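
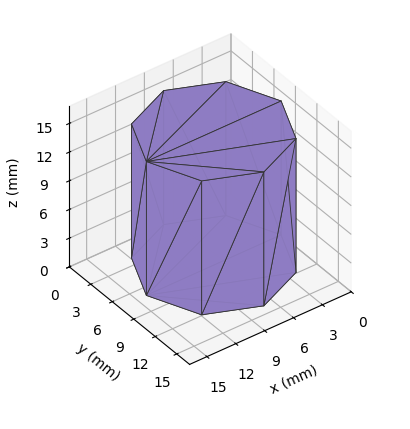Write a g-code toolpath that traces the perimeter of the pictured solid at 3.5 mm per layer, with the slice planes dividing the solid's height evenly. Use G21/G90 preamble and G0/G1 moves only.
Reading the render: the shape is a regular 8-sided prism (a cylinder approximated with 8 flat sides), circumscribed radius ≈ 7 mm, height ≈ 14 mm (dimensions read to the nearest mm from the axis ticks). For the g-code, the solid's height is divided into equal slices at the stated Δz and each level perimeter traced with G1 moves after a G0 lift.

; perimeter-only toolpath
G21 ; units = mm
G90 ; absolute positioning
G28 ; home
; layer 1
G0 Z3.5
G0 X14.0 Y7.0
G1 X11.9 Y11.9
G1 X7.0 Y14.0
G1 X2.1 Y11.9
G1 X0.0 Y7.0
G1 X2.1 Y2.1
G1 X7.0 Y0.0
G1 X11.9 Y2.1
G1 X14.0 Y7.0
; layer 2
G0 Z7.0
G0 X14.0 Y7.0
G1 X11.9 Y11.9
G1 X7.0 Y14.0
G1 X2.1 Y11.9
G1 X0.0 Y7.0
G1 X2.1 Y2.1
G1 X7.0 Y0.0
G1 X11.9 Y2.1
G1 X14.0 Y7.0
; layer 3
G0 Z10.5
G0 X14.0 Y7.0
G1 X11.9 Y11.9
G1 X7.0 Y14.0
G1 X2.1 Y11.9
G1 X0.0 Y7.0
G1 X2.1 Y2.1
G1 X7.0 Y0.0
G1 X11.9 Y2.1
G1 X14.0 Y7.0
; layer 4
G0 Z14.0
G0 X14.0 Y7.0
G1 X11.9 Y11.9
G1 X7.0 Y14.0
G1 X2.1 Y11.9
G1 X0.0 Y7.0
G1 X2.1 Y2.1
G1 X7.0 Y0.0
G1 X11.9 Y2.1
G1 X14.0 Y7.0
M2 ; end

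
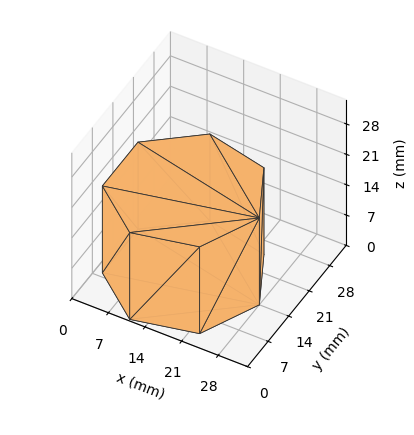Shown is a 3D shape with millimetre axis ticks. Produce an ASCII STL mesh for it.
Reading the render: the shape is a regular 7-sided prism (a cylinder approximated with 7 flat sides), circumscribed radius ≈ 14 mm, height ≈ 20 mm (dimensions read to the nearest mm from the axis ticks). For the STL, each face is triangulated and given an outward normal.

solid part
  facet normal 0.0000 0.0000 -1.0000
    outer loop
      vertex 10.88 27.65 0.00
      vertex 22.73 24.95 0.00
      vertex 28.00 14.00 0.00
    endloop
  endfacet
  facet normal 0.0000 0.0000 -1.0000
    outer loop
      vertex 1.39 20.07 0.00
      vertex 10.88 27.65 0.00
      vertex 28.00 14.00 0.00
    endloop
  endfacet
  facet normal 0.0000 0.0000 -1.0000
    outer loop
      vertex 1.39 7.93 0.00
      vertex 1.39 20.07 0.00
      vertex 28.00 14.00 0.00
    endloop
  endfacet
  facet normal 0.0000 0.0000 -1.0000
    outer loop
      vertex 10.88 0.35 0.00
      vertex 1.39 7.93 0.00
      vertex 28.00 14.00 0.00
    endloop
  endfacet
  facet normal 0.0000 0.0000 -1.0000
    outer loop
      vertex 22.73 3.05 0.00
      vertex 10.88 0.35 0.00
      vertex 28.00 14.00 0.00
    endloop
  endfacet
  facet normal 0.0000 0.0000 1.0000
    outer loop
      vertex 28.00 14.00 20.00
      vertex 22.73 24.95 20.00
      vertex 10.88 27.65 20.00
    endloop
  endfacet
  facet normal 0.0000 0.0000 1.0000
    outer loop
      vertex 28.00 14.00 20.00
      vertex 10.88 27.65 20.00
      vertex 1.39 20.07 20.00
    endloop
  endfacet
  facet normal 0.0000 0.0000 1.0000
    outer loop
      vertex 28.00 14.00 20.00
      vertex 1.39 20.07 20.00
      vertex 1.39 7.93 20.00
    endloop
  endfacet
  facet normal 0.0000 0.0000 1.0000
    outer loop
      vertex 28.00 14.00 20.00
      vertex 1.39 7.93 20.00
      vertex 10.88 0.35 20.00
    endloop
  endfacet
  facet normal 0.0000 0.0000 1.0000
    outer loop
      vertex 28.00 14.00 20.00
      vertex 10.88 0.35 20.00
      vertex 22.73 3.05 20.00
    endloop
  endfacet
  facet normal 0.9011 0.4337 0.0000
    outer loop
      vertex 28.00 14.00 0.00
      vertex 22.73 24.95 0.00
      vertex 22.73 24.95 20.00
    endloop
  endfacet
  facet normal 0.9011 0.4337 0.0000
    outer loop
      vertex 28.00 14.00 0.00
      vertex 22.73 24.95 20.00
      vertex 28.00 14.00 20.00
    endloop
  endfacet
  facet normal 0.2222 0.9750 0.0000
    outer loop
      vertex 22.73 24.95 0.00
      vertex 10.88 27.65 0.00
      vertex 10.88 27.65 20.00
    endloop
  endfacet
  facet normal 0.2222 0.9750 0.0000
    outer loop
      vertex 22.73 24.95 0.00
      vertex 10.88 27.65 20.00
      vertex 22.73 24.95 20.00
    endloop
  endfacet
  facet normal -0.6241 0.7814 0.0000
    outer loop
      vertex 10.88 27.65 0.00
      vertex 1.39 20.07 0.00
      vertex 1.39 20.07 20.00
    endloop
  endfacet
  facet normal -0.6241 0.7814 0.0000
    outer loop
      vertex 10.88 27.65 0.00
      vertex 1.39 20.07 20.00
      vertex 10.88 27.65 20.00
    endloop
  endfacet
  facet normal -1.0000 0.0000 0.0000
    outer loop
      vertex 1.39 20.07 0.00
      vertex 1.39 7.93 0.00
      vertex 1.39 7.93 20.00
    endloop
  endfacet
  facet normal -1.0000 0.0000 0.0000
    outer loop
      vertex 1.39 20.07 0.00
      vertex 1.39 7.93 20.00
      vertex 1.39 20.07 20.00
    endloop
  endfacet
  facet normal -0.6241 -0.7814 0.0000
    outer loop
      vertex 1.39 7.93 0.00
      vertex 10.88 0.35 0.00
      vertex 10.88 0.35 20.00
    endloop
  endfacet
  facet normal -0.6241 -0.7814 0.0000
    outer loop
      vertex 1.39 7.93 0.00
      vertex 10.88 0.35 20.00
      vertex 1.39 7.93 20.00
    endloop
  endfacet
  facet normal 0.2222 -0.9750 0.0000
    outer loop
      vertex 10.88 0.35 0.00
      vertex 22.73 3.05 0.00
      vertex 22.73 3.05 20.00
    endloop
  endfacet
  facet normal 0.2222 -0.9750 0.0000
    outer loop
      vertex 10.88 0.35 0.00
      vertex 22.73 3.05 20.00
      vertex 10.88 0.35 20.00
    endloop
  endfacet
  facet normal 0.9011 -0.4337 0.0000
    outer loop
      vertex 22.73 3.05 0.00
      vertex 28.00 14.00 0.00
      vertex 28.00 14.00 20.00
    endloop
  endfacet
  facet normal 0.9011 -0.4337 0.0000
    outer loop
      vertex 22.73 3.05 0.00
      vertex 28.00 14.00 20.00
      vertex 22.73 3.05 20.00
    endloop
  endfacet
endsolid part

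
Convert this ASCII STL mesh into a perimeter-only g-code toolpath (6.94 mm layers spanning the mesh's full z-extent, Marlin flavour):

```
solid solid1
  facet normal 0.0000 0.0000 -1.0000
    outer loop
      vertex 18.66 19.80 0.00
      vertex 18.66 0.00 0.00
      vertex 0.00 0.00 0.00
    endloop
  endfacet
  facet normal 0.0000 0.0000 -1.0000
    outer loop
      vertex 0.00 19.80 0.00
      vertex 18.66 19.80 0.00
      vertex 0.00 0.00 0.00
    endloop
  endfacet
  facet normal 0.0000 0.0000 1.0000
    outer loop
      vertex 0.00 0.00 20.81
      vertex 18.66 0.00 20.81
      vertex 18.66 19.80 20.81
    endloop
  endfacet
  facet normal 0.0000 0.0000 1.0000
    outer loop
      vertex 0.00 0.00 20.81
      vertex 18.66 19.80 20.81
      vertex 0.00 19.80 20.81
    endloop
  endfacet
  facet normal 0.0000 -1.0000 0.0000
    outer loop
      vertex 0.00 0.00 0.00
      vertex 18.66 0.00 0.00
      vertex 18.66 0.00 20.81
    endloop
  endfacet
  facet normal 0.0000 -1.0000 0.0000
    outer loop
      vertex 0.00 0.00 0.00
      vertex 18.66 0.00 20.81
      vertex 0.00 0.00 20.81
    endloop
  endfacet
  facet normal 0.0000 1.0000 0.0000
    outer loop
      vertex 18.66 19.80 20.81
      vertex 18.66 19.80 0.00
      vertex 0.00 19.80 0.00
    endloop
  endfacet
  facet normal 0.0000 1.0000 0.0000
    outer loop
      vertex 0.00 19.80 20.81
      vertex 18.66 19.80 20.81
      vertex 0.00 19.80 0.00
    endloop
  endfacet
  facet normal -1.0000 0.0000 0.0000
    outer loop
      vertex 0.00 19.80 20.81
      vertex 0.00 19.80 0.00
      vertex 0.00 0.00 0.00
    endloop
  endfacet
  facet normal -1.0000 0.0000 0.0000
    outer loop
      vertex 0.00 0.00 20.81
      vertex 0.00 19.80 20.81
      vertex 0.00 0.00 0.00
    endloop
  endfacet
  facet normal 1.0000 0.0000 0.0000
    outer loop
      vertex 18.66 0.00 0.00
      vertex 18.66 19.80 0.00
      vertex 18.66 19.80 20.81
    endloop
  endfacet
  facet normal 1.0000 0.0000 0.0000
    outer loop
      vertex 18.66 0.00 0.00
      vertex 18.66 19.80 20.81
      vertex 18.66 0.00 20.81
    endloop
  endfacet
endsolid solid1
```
; perimeter-only toolpath
G21 ; units = mm
G90 ; absolute positioning
G28 ; home
; layer 1
G0 Z6.94
G0 X0.00 Y0.00
G1 X18.66 Y0.00
G1 X18.66 Y19.80
G1 X0.00 Y19.80
G1 X0.00 Y0.00
; layer 2
G0 Z13.87
G0 X0.00 Y0.00
G1 X18.66 Y0.00
G1 X18.66 Y19.80
G1 X0.00 Y19.80
G1 X0.00 Y0.00
; layer 3
G0 Z20.81
G0 X0.00 Y0.00
G1 X18.66 Y0.00
G1 X18.66 Y19.80
G1 X0.00 Y19.80
G1 X0.00 Y0.00
M2 ; end

The solid is a rectangular box, roughly 18.7 × 19.8 mm footprint and 20.8 mm tall. Slicing at Δz = 6.94 mm — 3 equal slices spanning the solid's height, so layer i sits at z = i·h/3 — gives 3 non-empty perimeters. Each is a 4-segment closed polygon; G0 lifts to the layer z and rapids to the start vertex, then G1 traces the edges.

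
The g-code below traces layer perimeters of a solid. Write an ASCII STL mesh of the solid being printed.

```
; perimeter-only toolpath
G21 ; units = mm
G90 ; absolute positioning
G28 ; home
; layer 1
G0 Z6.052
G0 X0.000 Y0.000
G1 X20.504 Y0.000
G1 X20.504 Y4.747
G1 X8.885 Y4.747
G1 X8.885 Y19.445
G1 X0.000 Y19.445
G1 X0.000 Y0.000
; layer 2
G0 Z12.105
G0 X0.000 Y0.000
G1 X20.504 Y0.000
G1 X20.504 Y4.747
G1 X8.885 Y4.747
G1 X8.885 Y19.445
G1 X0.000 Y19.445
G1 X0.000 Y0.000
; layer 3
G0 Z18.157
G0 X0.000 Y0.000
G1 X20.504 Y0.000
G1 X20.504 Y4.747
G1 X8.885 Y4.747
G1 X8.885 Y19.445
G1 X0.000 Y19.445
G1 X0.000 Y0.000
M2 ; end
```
solid part
  facet normal 0.0000 0.0000 -1.0000
    outer loop
      vertex 20.504 4.747 0.000
      vertex 20.504 0.000 0.000
      vertex 0.000 0.000 0.000
    endloop
  endfacet
  facet normal 0.0000 0.0000 -1.0000
    outer loop
      vertex 8.885 4.747 0.000
      vertex 20.504 4.747 0.000
      vertex 0.000 0.000 0.000
    endloop
  endfacet
  facet normal 0.0000 0.0000 -1.0000
    outer loop
      vertex 8.885 19.445 0.000
      vertex 8.885 4.747 0.000
      vertex 0.000 0.000 0.000
    endloop
  endfacet
  facet normal 0.0000 0.0000 -1.0000
    outer loop
      vertex 0.000 19.445 0.000
      vertex 8.885 19.445 0.000
      vertex 0.000 0.000 0.000
    endloop
  endfacet
  facet normal 0.0000 0.0000 1.0000
    outer loop
      vertex 0.000 0.000 18.157
      vertex 20.504 0.000 18.157
      vertex 20.504 4.747 18.157
    endloop
  endfacet
  facet normal 0.0000 0.0000 1.0000
    outer loop
      vertex 0.000 0.000 18.157
      vertex 20.504 4.747 18.157
      vertex 8.885 4.747 18.157
    endloop
  endfacet
  facet normal 0.0000 0.0000 1.0000
    outer loop
      vertex 0.000 0.000 18.157
      vertex 8.885 4.747 18.157
      vertex 8.885 19.445 18.157
    endloop
  endfacet
  facet normal 0.0000 0.0000 1.0000
    outer loop
      vertex 0.000 0.000 18.157
      vertex 8.885 19.445 18.157
      vertex 0.000 19.445 18.157
    endloop
  endfacet
  facet normal 0.0000 -1.0000 0.0000
    outer loop
      vertex 0.000 0.000 0.000
      vertex 20.504 0.000 0.000
      vertex 20.504 0.000 18.157
    endloop
  endfacet
  facet normal 0.0000 -1.0000 0.0000
    outer loop
      vertex 0.000 0.000 0.000
      vertex 20.504 0.000 18.157
      vertex 0.000 0.000 18.157
    endloop
  endfacet
  facet normal 1.0000 0.0000 0.0000
    outer loop
      vertex 20.504 0.000 0.000
      vertex 20.504 4.747 0.000
      vertex 20.504 4.747 18.157
    endloop
  endfacet
  facet normal 1.0000 0.0000 0.0000
    outer loop
      vertex 20.504 0.000 0.000
      vertex 20.504 4.747 18.157
      vertex 20.504 0.000 18.157
    endloop
  endfacet
  facet normal 0.0000 1.0000 0.0000
    outer loop
      vertex 20.504 4.747 0.000
      vertex 8.885 4.747 0.000
      vertex 8.885 4.747 18.157
    endloop
  endfacet
  facet normal 0.0000 1.0000 0.0000
    outer loop
      vertex 20.504 4.747 0.000
      vertex 8.885 4.747 18.157
      vertex 20.504 4.747 18.157
    endloop
  endfacet
  facet normal 1.0000 0.0000 0.0000
    outer loop
      vertex 8.885 4.747 0.000
      vertex 8.885 19.445 0.000
      vertex 8.885 19.445 18.157
    endloop
  endfacet
  facet normal 1.0000 0.0000 0.0000
    outer loop
      vertex 8.885 4.747 0.000
      vertex 8.885 19.445 18.157
      vertex 8.885 4.747 18.157
    endloop
  endfacet
  facet normal 0.0000 1.0000 0.0000
    outer loop
      vertex 8.885 19.445 0.000
      vertex 0.000 19.445 0.000
      vertex 0.000 19.445 18.157
    endloop
  endfacet
  facet normal 0.0000 1.0000 0.0000
    outer loop
      vertex 8.885 19.445 0.000
      vertex 0.000 19.445 18.157
      vertex 8.885 19.445 18.157
    endloop
  endfacet
  facet normal -1.0000 0.0000 0.0000
    outer loop
      vertex 0.000 19.445 0.000
      vertex 0.000 0.000 0.000
      vertex 0.000 0.000 18.157
    endloop
  endfacet
  facet normal -1.0000 0.0000 0.0000
    outer loop
      vertex 0.000 19.445 0.000
      vertex 0.000 0.000 18.157
      vertex 0.000 19.445 18.157
    endloop
  endfacet
endsolid part

The G0 Z moves step by Δz≈6.052 mm. Every layer's G1 loop is the same polygon, so the solid is a straight extrusion of it from z=0 to z≈18.2. Closing with flat bottom and top caps and triangulating gives 20 facets — an L-shaped prism: outer 20.5 × 19.4 mm, arm thicknesses ≈ 4.75 mm (horizontal) and 8.88 mm (vertical), extruded 18.2 mm in z.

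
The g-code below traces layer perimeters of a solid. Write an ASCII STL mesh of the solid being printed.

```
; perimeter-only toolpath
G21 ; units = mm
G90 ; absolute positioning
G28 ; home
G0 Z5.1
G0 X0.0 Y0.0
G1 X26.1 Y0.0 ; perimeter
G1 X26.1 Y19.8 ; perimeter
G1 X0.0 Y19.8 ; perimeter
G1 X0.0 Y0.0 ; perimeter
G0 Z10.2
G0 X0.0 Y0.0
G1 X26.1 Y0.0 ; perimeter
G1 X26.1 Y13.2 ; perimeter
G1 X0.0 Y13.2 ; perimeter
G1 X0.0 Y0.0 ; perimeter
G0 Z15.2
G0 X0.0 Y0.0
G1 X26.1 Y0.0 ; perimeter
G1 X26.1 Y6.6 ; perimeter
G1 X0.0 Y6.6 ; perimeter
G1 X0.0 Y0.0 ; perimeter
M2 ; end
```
solid part
  facet normal 0.0000 0.0000 -1.0000
    outer loop
      vertex 26.1 26.4 0.0
      vertex 26.1 0.0 0.0
      vertex 0.0 0.0 0.0
    endloop
  endfacet
  facet normal 0.0000 0.0000 -1.0000
    outer loop
      vertex 0.0 26.4 0.0
      vertex 26.1 26.4 0.0
      vertex 0.0 0.0 0.0
    endloop
  endfacet
  facet normal 0.0000 -1.0000 0.0000
    outer loop
      vertex 0.0 0.0 0.0
      vertex 26.1 0.0 0.0
      vertex 26.1 0.0 20.3
    endloop
  endfacet
  facet normal 0.0000 -1.0000 0.0000
    outer loop
      vertex 0.0 0.0 0.0
      vertex 26.1 0.0 20.3
      vertex 0.0 0.0 20.3
    endloop
  endfacet
  facet normal 0.0000 0.6096 0.7927
    outer loop
      vertex 0.0 0.0 20.3
      vertex 26.1 0.0 20.3
      vertex 26.1 26.4 0.0
    endloop
  endfacet
  facet normal 0.0000 0.6096 0.7927
    outer loop
      vertex 0.0 0.0 20.3
      vertex 26.1 26.4 0.0
      vertex 0.0 26.4 0.0
    endloop
  endfacet
  facet normal -1.0000 0.0000 0.0000
    outer loop
      vertex 0.0 0.0 20.3
      vertex 0.0 26.4 0.0
      vertex 0.0 0.0 0.0
    endloop
  endfacet
  facet normal 1.0000 0.0000 0.0000
    outer loop
      vertex 26.1 0.0 0.0
      vertex 26.1 26.4 0.0
      vertex 26.1 0.0 20.3
    endloop
  endfacet
endsolid part

The G0 Z moves step by Δz≈5.1 mm. The G1 loops shrink linearly with z, so the solid tapers from its base footprint up to z≈20.3. Closing with a flat bottom cap and the tapered top and triangulating gives 8 facets — a wedge (ramp): 26.1 × 26.4 mm base, rising to 20.3 mm along the y=0 edge and sloping linearly to z=0 at y=26.4.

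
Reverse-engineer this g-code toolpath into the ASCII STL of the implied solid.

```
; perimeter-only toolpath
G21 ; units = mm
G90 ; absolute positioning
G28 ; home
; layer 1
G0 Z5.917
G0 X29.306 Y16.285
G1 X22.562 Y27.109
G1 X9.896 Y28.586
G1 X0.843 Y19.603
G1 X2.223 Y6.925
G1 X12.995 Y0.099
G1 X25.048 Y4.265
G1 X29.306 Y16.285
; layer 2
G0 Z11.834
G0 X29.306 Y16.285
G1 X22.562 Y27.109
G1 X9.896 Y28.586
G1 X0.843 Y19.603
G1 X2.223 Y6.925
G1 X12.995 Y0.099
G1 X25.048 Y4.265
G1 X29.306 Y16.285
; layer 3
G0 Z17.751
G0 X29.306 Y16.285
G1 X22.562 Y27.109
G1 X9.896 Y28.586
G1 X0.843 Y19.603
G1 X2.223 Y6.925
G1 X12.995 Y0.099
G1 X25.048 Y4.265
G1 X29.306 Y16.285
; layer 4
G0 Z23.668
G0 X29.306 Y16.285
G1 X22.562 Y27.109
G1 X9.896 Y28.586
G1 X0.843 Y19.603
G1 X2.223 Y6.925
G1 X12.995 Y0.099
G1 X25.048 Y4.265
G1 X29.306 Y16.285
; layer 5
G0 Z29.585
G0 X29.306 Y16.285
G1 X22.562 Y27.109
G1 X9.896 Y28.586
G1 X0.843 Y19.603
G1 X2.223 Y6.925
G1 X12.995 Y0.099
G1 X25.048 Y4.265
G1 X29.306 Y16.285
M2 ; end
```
solid part
  facet normal 0.0000 0.0000 -1.0000
    outer loop
      vertex 9.896 28.586 0.000
      vertex 22.562 27.109 0.000
      vertex 29.306 16.285 0.000
    endloop
  endfacet
  facet normal 0.0000 0.0000 -1.0000
    outer loop
      vertex 0.843 19.603 0.000
      vertex 9.896 28.586 0.000
      vertex 29.306 16.285 0.000
    endloop
  endfacet
  facet normal 0.0000 0.0000 -1.0000
    outer loop
      vertex 2.223 6.925 0.000
      vertex 0.843 19.603 0.000
      vertex 29.306 16.285 0.000
    endloop
  endfacet
  facet normal 0.0000 0.0000 -1.0000
    outer loop
      vertex 12.995 0.099 0.000
      vertex 2.223 6.925 0.000
      vertex 29.306 16.285 0.000
    endloop
  endfacet
  facet normal 0.0000 0.0000 -1.0000
    outer loop
      vertex 25.048 4.265 0.000
      vertex 12.995 0.099 0.000
      vertex 29.306 16.285 0.000
    endloop
  endfacet
  facet normal 0.0000 0.0000 1.0000
    outer loop
      vertex 29.306 16.285 29.585
      vertex 22.562 27.109 29.585
      vertex 9.896 28.586 29.585
    endloop
  endfacet
  facet normal 0.0000 0.0000 1.0000
    outer loop
      vertex 29.306 16.285 29.585
      vertex 9.896 28.586 29.585
      vertex 0.843 19.603 29.585
    endloop
  endfacet
  facet normal 0.0000 0.0000 1.0000
    outer loop
      vertex 29.306 16.285 29.585
      vertex 0.843 19.603 29.585
      vertex 2.223 6.925 29.585
    endloop
  endfacet
  facet normal 0.0000 0.0000 1.0000
    outer loop
      vertex 29.306 16.285 29.585
      vertex 2.223 6.925 29.585
      vertex 12.995 0.099 29.585
    endloop
  endfacet
  facet normal 0.0000 0.0000 1.0000
    outer loop
      vertex 29.306 16.285 29.585
      vertex 12.995 0.099 29.585
      vertex 25.048 4.265 29.585
    endloop
  endfacet
  facet normal 0.8487 0.5288 0.0000
    outer loop
      vertex 29.306 16.285 0.000
      vertex 22.562 27.109 0.000
      vertex 22.562 27.109 29.585
    endloop
  endfacet
  facet normal 0.8487 0.5288 0.0000
    outer loop
      vertex 29.306 16.285 0.000
      vertex 22.562 27.109 29.585
      vertex 29.306 16.285 29.585
    endloop
  endfacet
  facet normal 0.1158 0.9933 0.0000
    outer loop
      vertex 22.562 27.109 0.000
      vertex 9.896 28.586 0.000
      vertex 9.896 28.586 29.585
    endloop
  endfacet
  facet normal 0.1158 0.9933 0.0000
    outer loop
      vertex 22.562 27.109 0.000
      vertex 9.896 28.586 29.585
      vertex 22.562 27.109 29.585
    endloop
  endfacet
  facet normal -0.7044 0.7098 0.0000
    outer loop
      vertex 9.896 28.586 0.000
      vertex 0.843 19.603 0.000
      vertex 0.843 19.603 29.585
    endloop
  endfacet
  facet normal -0.7044 0.7098 0.0000
    outer loop
      vertex 9.896 28.586 0.000
      vertex 0.843 19.603 29.585
      vertex 9.896 28.586 29.585
    endloop
  endfacet
  facet normal -0.9941 -0.1082 0.0000
    outer loop
      vertex 0.843 19.603 0.000
      vertex 2.223 6.925 0.000
      vertex 2.223 6.925 29.585
    endloop
  endfacet
  facet normal -0.9941 -0.1082 0.0000
    outer loop
      vertex 0.843 19.603 0.000
      vertex 2.223 6.925 29.585
      vertex 0.843 19.603 29.585
    endloop
  endfacet
  facet normal -0.5353 -0.8447 0.0000
    outer loop
      vertex 2.223 6.925 0.000
      vertex 12.995 0.099 0.000
      vertex 12.995 0.099 29.585
    endloop
  endfacet
  facet normal -0.5353 -0.8447 0.0000
    outer loop
      vertex 2.223 6.925 0.000
      vertex 12.995 0.099 29.585
      vertex 2.223 6.925 29.585
    endloop
  endfacet
  facet normal 0.3267 -0.9451 0.0000
    outer loop
      vertex 12.995 0.099 0.000
      vertex 25.048 4.265 0.000
      vertex 25.048 4.265 29.585
    endloop
  endfacet
  facet normal 0.3267 -0.9451 0.0000
    outer loop
      vertex 12.995 0.099 0.000
      vertex 25.048 4.265 29.585
      vertex 12.995 0.099 29.585
    endloop
  endfacet
  facet normal 0.9426 -0.3339 0.0000
    outer loop
      vertex 25.048 4.265 0.000
      vertex 29.306 16.285 0.000
      vertex 29.306 16.285 29.585
    endloop
  endfacet
  facet normal 0.9426 -0.3339 0.0000
    outer loop
      vertex 25.048 4.265 0.000
      vertex 29.306 16.285 29.585
      vertex 25.048 4.265 29.585
    endloop
  endfacet
endsolid part

The G0 Z moves step by Δz≈5.917 mm. Every layer's G1 loop is the same polygon, so the solid is a straight extrusion of it from z=0 to z≈29.6. Closing with flat bottom and top caps and triangulating gives 24 facets — a regular 7-sided prism (a cylinder approximated with 7 flat sides), circumscribed radius ≈ 14.7 mm, height ≈ 29.6 mm.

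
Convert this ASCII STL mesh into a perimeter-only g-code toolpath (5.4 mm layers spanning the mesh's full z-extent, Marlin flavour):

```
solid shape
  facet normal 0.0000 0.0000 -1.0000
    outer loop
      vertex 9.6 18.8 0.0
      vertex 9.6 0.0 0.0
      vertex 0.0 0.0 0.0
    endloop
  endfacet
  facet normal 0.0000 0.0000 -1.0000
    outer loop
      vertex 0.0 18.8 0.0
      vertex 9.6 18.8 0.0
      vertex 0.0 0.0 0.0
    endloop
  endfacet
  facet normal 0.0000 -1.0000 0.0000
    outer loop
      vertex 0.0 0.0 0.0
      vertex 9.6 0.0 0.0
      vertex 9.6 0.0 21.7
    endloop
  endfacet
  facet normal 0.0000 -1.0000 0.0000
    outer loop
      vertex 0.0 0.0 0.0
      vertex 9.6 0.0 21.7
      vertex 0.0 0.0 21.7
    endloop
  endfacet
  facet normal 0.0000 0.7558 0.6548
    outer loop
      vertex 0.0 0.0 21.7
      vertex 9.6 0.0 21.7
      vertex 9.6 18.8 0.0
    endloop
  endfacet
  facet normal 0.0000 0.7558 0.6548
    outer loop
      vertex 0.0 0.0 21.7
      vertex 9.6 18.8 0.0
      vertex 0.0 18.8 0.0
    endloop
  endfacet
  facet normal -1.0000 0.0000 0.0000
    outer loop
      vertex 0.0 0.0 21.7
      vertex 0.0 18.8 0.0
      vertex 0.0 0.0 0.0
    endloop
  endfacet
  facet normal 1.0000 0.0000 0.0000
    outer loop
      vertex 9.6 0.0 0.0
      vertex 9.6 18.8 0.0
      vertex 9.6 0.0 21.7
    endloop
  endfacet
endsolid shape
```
; perimeter-only toolpath
G21 ; units = mm
G90 ; absolute positioning
G28 ; home
; layer 1
G0 Z5.4
G0 X0.0 Y0.0
G1 X9.6 Y0.0
G1 X9.6 Y14.1
G1 X0.0 Y14.1
G1 X0.0 Y0.0
; layer 2
G0 Z10.8
G0 X0.0 Y0.0
G1 X9.6 Y0.0
G1 X9.6 Y9.4
G1 X0.0 Y9.4
G1 X0.0 Y0.0
; layer 3
G0 Z16.3
G0 X0.0 Y0.0
G1 X9.6 Y0.0
G1 X9.6 Y4.7
G1 X0.0 Y4.7
G1 X0.0 Y0.0
M2 ; end

The solid is a wedge (ramp): 9.6 × 18.8 mm base, rising to 21.7 mm along the y=0 edge and sloping linearly to z=0 at y=18.8. Slicing at Δz = 5.4 mm — 4 equal slices spanning the solid's height, so layer i sits at z = i·h/4 — gives 3 non-empty perimeters. Each is a 4-segment closed polygon; G0 lifts to the layer z and rapids to the start vertex, then G1 traces the edges. The cross-section shrinks linearly with z (the slice at the apex is degenerate and omitted).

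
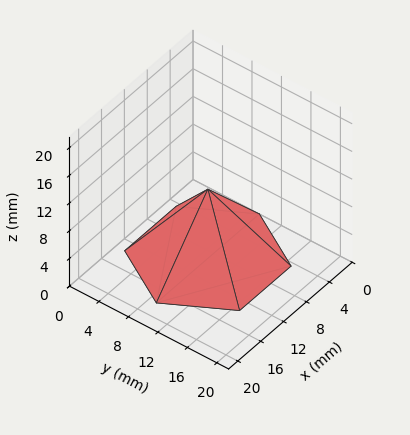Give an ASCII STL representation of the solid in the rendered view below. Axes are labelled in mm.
Reading the render: the shape is a regular 6-sided pyramid, base circumscribed radius ≈ 9 mm, apex at z ≈ 10 mm (dimensions read to the nearest mm from the axis ticks). For the STL, each face is triangulated and given an outward normal.

solid part
  facet normal 0.0000 0.0000 -1.0000
    outer loop
      vertex 4.500 16.794 0.000
      vertex 13.500 16.794 0.000
      vertex 18.000 9.000 0.000
    endloop
  endfacet
  facet normal 0.0000 0.0000 -1.0000
    outer loop
      vertex 0.000 9.000 0.000
      vertex 4.500 16.794 0.000
      vertex 18.000 9.000 0.000
    endloop
  endfacet
  facet normal 0.0000 0.0000 -1.0000
    outer loop
      vertex 4.500 1.206 0.000
      vertex 0.000 9.000 0.000
      vertex 18.000 9.000 0.000
    endloop
  endfacet
  facet normal 0.0000 0.0000 -1.0000
    outer loop
      vertex 13.500 1.206 0.000
      vertex 4.500 1.206 0.000
      vertex 18.000 9.000 0.000
    endloop
  endfacet
  facet normal 0.6831 0.3944 0.6147
    outer loop
      vertex 18.000 9.000 0.000
      vertex 13.500 16.794 0.000
      vertex 9.000 9.000 10.000
    endloop
  endfacet
  facet normal 0.0000 0.7887 0.6147
    outer loop
      vertex 13.500 16.794 0.000
      vertex 4.500 16.794 0.000
      vertex 9.000 9.000 10.000
    endloop
  endfacet
  facet normal -0.6831 0.3944 0.6147
    outer loop
      vertex 4.500 16.794 0.000
      vertex 0.000 9.000 0.000
      vertex 9.000 9.000 10.000
    endloop
  endfacet
  facet normal -0.6831 -0.3944 0.6147
    outer loop
      vertex 0.000 9.000 0.000
      vertex 4.500 1.206 0.000
      vertex 9.000 9.000 10.000
    endloop
  endfacet
  facet normal 0.0000 -0.7887 0.6147
    outer loop
      vertex 4.500 1.206 0.000
      vertex 13.500 1.206 0.000
      vertex 9.000 9.000 10.000
    endloop
  endfacet
  facet normal 0.6831 -0.3944 0.6147
    outer loop
      vertex 13.500 1.206 0.000
      vertex 18.000 9.000 0.000
      vertex 9.000 9.000 10.000
    endloop
  endfacet
endsolid part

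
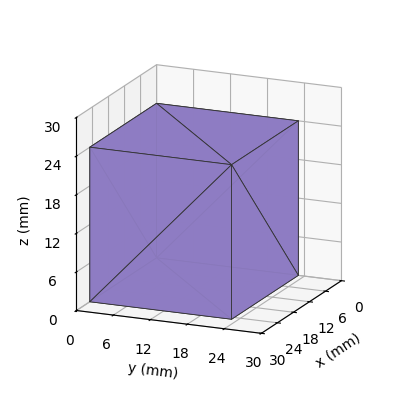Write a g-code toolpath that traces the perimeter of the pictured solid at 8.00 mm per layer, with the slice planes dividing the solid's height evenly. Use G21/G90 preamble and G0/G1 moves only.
Reading the render: the shape is a rectangular box, roughly 25 × 23 mm footprint and 24 mm tall (dimensions read to the nearest mm from the axis ticks). For the g-code, the solid's height is divided into equal slices at the stated Δz and each level perimeter traced with G1 moves after a G0 lift.

; perimeter-only toolpath
G21 ; units = mm
G90 ; absolute positioning
G28 ; home
; layer 1
G0 Z8.00
G0 X0.00 Y0.00
G1 X25.00 Y0.00
G1 X25.00 Y23.00
G1 X0.00 Y23.00
G1 X0.00 Y0.00
; layer 2
G0 Z16.00
G0 X0.00 Y0.00
G1 X25.00 Y0.00
G1 X25.00 Y23.00
G1 X0.00 Y23.00
G1 X0.00 Y0.00
; layer 3
G0 Z24.00
G0 X0.00 Y0.00
G1 X25.00 Y0.00
G1 X25.00 Y23.00
G1 X0.00 Y23.00
G1 X0.00 Y0.00
M2 ; end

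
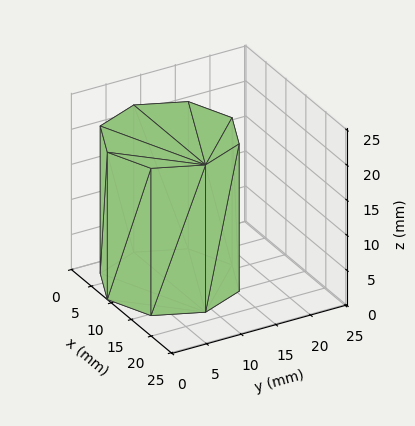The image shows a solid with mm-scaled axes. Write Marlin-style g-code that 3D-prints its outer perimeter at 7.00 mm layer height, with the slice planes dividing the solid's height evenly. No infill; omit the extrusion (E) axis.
Reading the render: the shape is a regular 8-sided prism (a cylinder approximated with 8 flat sides), circumscribed radius ≈ 9 mm, height ≈ 21 mm (dimensions read to the nearest mm from the axis ticks). For the g-code, the solid's height is divided into equal slices at the stated Δz and each level perimeter traced with G1 moves after a G0 lift.

; perimeter-only toolpath
G21 ; units = mm
G90 ; absolute positioning
G28 ; home
; layer 1
G0 Z7.00
G0 X18.00 Y9.00
G1 X15.36 Y15.36
G1 X9.00 Y18.00
G1 X2.64 Y15.36
G1 X0.00 Y9.00
G1 X2.64 Y2.64
G1 X9.00 Y0.00
G1 X15.36 Y2.64
G1 X18.00 Y9.00
; layer 2
G0 Z14.00
G0 X18.00 Y9.00
G1 X15.36 Y15.36
G1 X9.00 Y18.00
G1 X2.64 Y15.36
G1 X0.00 Y9.00
G1 X2.64 Y2.64
G1 X9.00 Y0.00
G1 X15.36 Y2.64
G1 X18.00 Y9.00
; layer 3
G0 Z21.00
G0 X18.00 Y9.00
G1 X15.36 Y15.36
G1 X9.00 Y18.00
G1 X2.64 Y15.36
G1 X0.00 Y9.00
G1 X2.64 Y2.64
G1 X9.00 Y0.00
G1 X15.36 Y2.64
G1 X18.00 Y9.00
M2 ; end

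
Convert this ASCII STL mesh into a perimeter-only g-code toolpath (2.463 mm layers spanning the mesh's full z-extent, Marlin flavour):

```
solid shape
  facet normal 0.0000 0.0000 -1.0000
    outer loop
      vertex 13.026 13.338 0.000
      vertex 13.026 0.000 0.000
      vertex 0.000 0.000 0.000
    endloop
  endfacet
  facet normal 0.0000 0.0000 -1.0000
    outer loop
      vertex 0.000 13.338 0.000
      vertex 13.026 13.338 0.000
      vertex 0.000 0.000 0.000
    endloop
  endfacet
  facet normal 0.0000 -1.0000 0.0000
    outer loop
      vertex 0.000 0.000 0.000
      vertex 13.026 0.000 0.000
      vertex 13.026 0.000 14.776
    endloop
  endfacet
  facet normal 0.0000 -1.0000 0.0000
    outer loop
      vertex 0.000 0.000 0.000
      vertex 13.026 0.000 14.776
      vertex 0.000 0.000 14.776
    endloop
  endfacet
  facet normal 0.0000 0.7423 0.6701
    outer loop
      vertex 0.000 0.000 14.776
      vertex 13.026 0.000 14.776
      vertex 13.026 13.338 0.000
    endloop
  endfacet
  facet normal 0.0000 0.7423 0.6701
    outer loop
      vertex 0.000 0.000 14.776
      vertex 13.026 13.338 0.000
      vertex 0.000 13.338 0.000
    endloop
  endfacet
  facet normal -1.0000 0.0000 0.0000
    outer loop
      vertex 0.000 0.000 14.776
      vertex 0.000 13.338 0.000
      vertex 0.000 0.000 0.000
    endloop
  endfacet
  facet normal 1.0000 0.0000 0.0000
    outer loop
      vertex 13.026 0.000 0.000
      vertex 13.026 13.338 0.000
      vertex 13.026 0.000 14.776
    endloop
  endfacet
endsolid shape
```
; perimeter-only toolpath
G21 ; units = mm
G90 ; absolute positioning
G28 ; home
; layer 1
G0 Z2.463
G0 X0.000 Y0.000
G1 X13.026 Y0.000
G1 X13.026 Y11.115
G1 X0.000 Y11.115
G1 X0.000 Y0.000
; layer 2
G0 Z4.925
G0 X0.000 Y0.000
G1 X13.026 Y0.000
G1 X13.026 Y8.892
G1 X0.000 Y8.892
G1 X0.000 Y0.000
; layer 3
G0 Z7.388
G0 X0.000 Y0.000
G1 X13.026 Y0.000
G1 X13.026 Y6.669
G1 X0.000 Y6.669
G1 X0.000 Y0.000
; layer 4
G0 Z9.851
G0 X0.000 Y0.000
G1 X13.026 Y0.000
G1 X13.026 Y4.446
G1 X0.000 Y4.446
G1 X0.000 Y0.000
; layer 5
G0 Z12.313
G0 X0.000 Y0.000
G1 X13.026 Y0.000
G1 X13.026 Y2.223
G1 X0.000 Y2.223
G1 X0.000 Y0.000
M2 ; end

The solid is a wedge (ramp): 13 × 13.3 mm base, rising to 14.8 mm along the y=0 edge and sloping linearly to z=0 at y=13.3. Slicing at Δz = 2.463 mm — 6 equal slices spanning the solid's height, so layer i sits at z = i·h/6 — gives 5 non-empty perimeters. Each is a 4-segment closed polygon; G0 lifts to the layer z and rapids to the start vertex, then G1 traces the edges. The cross-section shrinks linearly with z (the slice at the apex is degenerate and omitted).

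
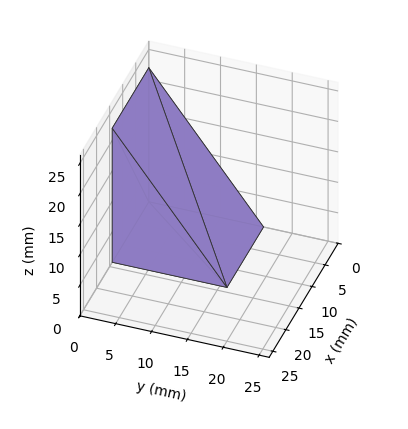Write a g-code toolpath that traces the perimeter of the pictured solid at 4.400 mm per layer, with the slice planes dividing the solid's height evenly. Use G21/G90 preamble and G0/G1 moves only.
Reading the render: the shape is a wedge (ramp): 14 × 16 mm base, rising to 22 mm along the y=0 edge and sloping linearly to z=0 at y=16 (dimensions read to the nearest mm from the axis ticks). For the g-code, the solid's height is divided into equal slices at the stated Δz and each level perimeter traced with G1 moves after a G0 lift.

; perimeter-only toolpath
G21 ; units = mm
G90 ; absolute positioning
G28 ; home
; layer 1
G0 Z4.400
G0 X0.000 Y0.000
G1 X14.000 Y0.000
G1 X14.000 Y12.800
G1 X0.000 Y12.800
G1 X0.000 Y0.000
; layer 2
G0 Z8.800
G0 X0.000 Y0.000
G1 X14.000 Y0.000
G1 X14.000 Y9.600
G1 X0.000 Y9.600
G1 X0.000 Y0.000
; layer 3
G0 Z13.200
G0 X0.000 Y0.000
G1 X14.000 Y0.000
G1 X14.000 Y6.400
G1 X0.000 Y6.400
G1 X0.000 Y0.000
; layer 4
G0 Z17.600
G0 X0.000 Y0.000
G1 X14.000 Y0.000
G1 X14.000 Y3.200
G1 X0.000 Y3.200
G1 X0.000 Y0.000
M2 ; end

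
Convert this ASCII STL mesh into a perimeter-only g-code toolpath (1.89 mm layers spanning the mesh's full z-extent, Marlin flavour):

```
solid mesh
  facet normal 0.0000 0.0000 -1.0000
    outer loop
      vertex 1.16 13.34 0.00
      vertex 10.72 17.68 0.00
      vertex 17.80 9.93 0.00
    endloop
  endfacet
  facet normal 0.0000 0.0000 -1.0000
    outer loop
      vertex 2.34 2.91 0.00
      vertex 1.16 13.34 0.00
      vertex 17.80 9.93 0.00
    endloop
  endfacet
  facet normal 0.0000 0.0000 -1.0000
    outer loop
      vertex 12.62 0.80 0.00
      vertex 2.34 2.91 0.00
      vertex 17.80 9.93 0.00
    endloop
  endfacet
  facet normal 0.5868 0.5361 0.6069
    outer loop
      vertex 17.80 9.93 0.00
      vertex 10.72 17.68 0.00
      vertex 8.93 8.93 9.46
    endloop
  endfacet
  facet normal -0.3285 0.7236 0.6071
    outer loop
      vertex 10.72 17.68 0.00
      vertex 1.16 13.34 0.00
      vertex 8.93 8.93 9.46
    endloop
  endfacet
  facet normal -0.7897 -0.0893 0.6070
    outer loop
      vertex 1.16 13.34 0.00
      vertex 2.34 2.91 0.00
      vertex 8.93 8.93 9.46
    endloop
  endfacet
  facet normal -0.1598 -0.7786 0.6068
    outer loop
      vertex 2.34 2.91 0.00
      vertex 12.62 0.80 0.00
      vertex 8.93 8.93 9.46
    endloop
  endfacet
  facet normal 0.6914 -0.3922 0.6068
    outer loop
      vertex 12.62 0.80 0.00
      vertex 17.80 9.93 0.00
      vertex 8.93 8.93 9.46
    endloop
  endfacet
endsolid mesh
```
; perimeter-only toolpath
G21 ; units = mm
G90 ; absolute positioning
G28 ; home
; layer 1
G0 Z1.89
G0 X16.03 Y9.73
G1 X10.36 Y15.93
G1 X2.71 Y12.46
G1 X3.66 Y4.11
G1 X11.88 Y2.43
G1 X16.03 Y9.73
; layer 2
G0 Z3.78
G0 X14.25 Y9.53
G1 X10.00 Y14.18
G1 X4.27 Y11.58
G1 X4.98 Y5.32
G1 X11.14 Y4.05
G1 X14.25 Y9.53
; layer 3
G0 Z5.68
G0 X12.48 Y9.33
G1 X9.65 Y12.43
G1 X5.82 Y10.69
G1 X6.29 Y6.52
G1 X10.41 Y5.68
G1 X12.48 Y9.33
; layer 4
G0 Z7.57
G0 X10.70 Y9.13
G1 X9.29 Y10.68
G1 X7.38 Y9.81
G1 X7.61 Y7.73
G1 X9.67 Y7.30
G1 X10.70 Y9.13
M2 ; end

The solid is a regular 5-sided pyramid, base circumscribed radius ≈ 8.93 mm, apex at z ≈ 9.46 mm. Slicing at Δz = 1.89 mm — 5 equal slices spanning the solid's height, so layer i sits at z = i·h/5 — gives 4 non-empty perimeters. Each is a 5-segment closed polygon; G0 lifts to the layer z and rapids to the start vertex, then G1 traces the edges. The cross-section shrinks linearly with z (the slice at the apex is degenerate and omitted).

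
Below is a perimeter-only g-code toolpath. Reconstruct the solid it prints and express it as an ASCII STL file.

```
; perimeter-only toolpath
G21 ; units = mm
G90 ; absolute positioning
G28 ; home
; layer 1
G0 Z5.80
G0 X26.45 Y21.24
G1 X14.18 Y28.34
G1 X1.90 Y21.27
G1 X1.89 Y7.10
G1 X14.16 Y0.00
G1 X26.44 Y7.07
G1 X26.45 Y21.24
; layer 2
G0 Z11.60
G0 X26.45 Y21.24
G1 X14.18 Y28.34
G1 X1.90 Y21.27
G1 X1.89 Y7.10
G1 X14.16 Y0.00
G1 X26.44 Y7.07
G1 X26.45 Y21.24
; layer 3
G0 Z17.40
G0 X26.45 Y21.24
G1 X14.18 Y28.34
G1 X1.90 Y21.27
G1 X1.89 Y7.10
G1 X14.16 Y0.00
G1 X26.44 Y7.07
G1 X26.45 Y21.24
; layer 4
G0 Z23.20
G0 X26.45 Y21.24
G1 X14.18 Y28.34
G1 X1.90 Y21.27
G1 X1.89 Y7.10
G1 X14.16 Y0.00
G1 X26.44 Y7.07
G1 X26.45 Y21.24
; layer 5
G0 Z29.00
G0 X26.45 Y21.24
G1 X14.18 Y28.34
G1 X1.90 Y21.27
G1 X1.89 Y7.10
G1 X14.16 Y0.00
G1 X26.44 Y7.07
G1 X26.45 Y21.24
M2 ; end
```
solid part
  facet normal 0.0000 0.0000 -1.0000
    outer loop
      vertex 1.90 21.27 0.00
      vertex 14.18 28.34 0.00
      vertex 26.45 21.24 0.00
    endloop
  endfacet
  facet normal 0.0000 0.0000 -1.0000
    outer loop
      vertex 1.89 7.10 0.00
      vertex 1.90 21.27 0.00
      vertex 26.45 21.24 0.00
    endloop
  endfacet
  facet normal 0.0000 0.0000 -1.0000
    outer loop
      vertex 14.16 0.00 0.00
      vertex 1.89 7.10 0.00
      vertex 26.45 21.24 0.00
    endloop
  endfacet
  facet normal 0.0000 0.0000 -1.0000
    outer loop
      vertex 26.44 7.07 0.00
      vertex 14.16 0.00 0.00
      vertex 26.45 21.24 0.00
    endloop
  endfacet
  facet normal 0.0000 0.0000 1.0000
    outer loop
      vertex 26.45 21.24 29.00
      vertex 14.18 28.34 29.00
      vertex 1.90 21.27 29.00
    endloop
  endfacet
  facet normal 0.0000 0.0000 1.0000
    outer loop
      vertex 26.45 21.24 29.00
      vertex 1.90 21.27 29.00
      vertex 1.89 7.10 29.00
    endloop
  endfacet
  facet normal 0.0000 0.0000 1.0000
    outer loop
      vertex 26.45 21.24 29.00
      vertex 1.89 7.10 29.00
      vertex 14.16 0.00 29.00
    endloop
  endfacet
  facet normal 0.0000 0.0000 1.0000
    outer loop
      vertex 26.45 21.24 29.00
      vertex 14.16 0.00 29.00
      vertex 26.44 7.07 29.00
    endloop
  endfacet
  facet normal 0.5008 0.8655 0.0000
    outer loop
      vertex 26.45 21.24 0.00
      vertex 14.18 28.34 0.00
      vertex 14.18 28.34 29.00
    endloop
  endfacet
  facet normal 0.5008 0.8655 0.0000
    outer loop
      vertex 26.45 21.24 0.00
      vertex 14.18 28.34 29.00
      vertex 26.45 21.24 29.00
    endloop
  endfacet
  facet normal -0.4989 0.8666 0.0000
    outer loop
      vertex 14.18 28.34 0.00
      vertex 1.90 21.27 0.00
      vertex 1.90 21.27 29.00
    endloop
  endfacet
  facet normal -0.4989 0.8666 0.0000
    outer loop
      vertex 14.18 28.34 0.00
      vertex 1.90 21.27 29.00
      vertex 14.18 28.34 29.00
    endloop
  endfacet
  facet normal -1.0000 0.0007 0.0000
    outer loop
      vertex 1.90 21.27 0.00
      vertex 1.89 7.10 0.00
      vertex 1.89 7.10 29.00
    endloop
  endfacet
  facet normal -1.0000 0.0007 0.0000
    outer loop
      vertex 1.90 21.27 0.00
      vertex 1.89 7.10 29.00
      vertex 1.90 21.27 29.00
    endloop
  endfacet
  facet normal -0.5008 -0.8655 0.0000
    outer loop
      vertex 1.89 7.10 0.00
      vertex 14.16 0.00 0.00
      vertex 14.16 0.00 29.00
    endloop
  endfacet
  facet normal -0.5008 -0.8655 0.0000
    outer loop
      vertex 1.89 7.10 0.00
      vertex 14.16 0.00 29.00
      vertex 1.89 7.10 29.00
    endloop
  endfacet
  facet normal 0.4989 -0.8666 0.0000
    outer loop
      vertex 14.16 0.00 0.00
      vertex 26.44 7.07 0.00
      vertex 26.44 7.07 29.00
    endloop
  endfacet
  facet normal 0.4989 -0.8666 0.0000
    outer loop
      vertex 14.16 0.00 0.00
      vertex 26.44 7.07 29.00
      vertex 14.16 0.00 29.00
    endloop
  endfacet
  facet normal 1.0000 -0.0007 0.0000
    outer loop
      vertex 26.44 7.07 0.00
      vertex 26.45 21.24 0.00
      vertex 26.45 21.24 29.00
    endloop
  endfacet
  facet normal 1.0000 -0.0007 0.0000
    outer loop
      vertex 26.44 7.07 0.00
      vertex 26.45 21.24 29.00
      vertex 26.44 7.07 29.00
    endloop
  endfacet
endsolid part

The G0 Z moves step by Δz≈5.80 mm. Every layer's G1 loop is the same polygon, so the solid is a straight extrusion of it from z=0 to z≈29. Closing with flat bottom and top caps and triangulating gives 20 facets — a regular 6-sided prism (a cylinder approximated with 6 flat sides), circumscribed radius ≈ 14.2 mm, height ≈ 29 mm.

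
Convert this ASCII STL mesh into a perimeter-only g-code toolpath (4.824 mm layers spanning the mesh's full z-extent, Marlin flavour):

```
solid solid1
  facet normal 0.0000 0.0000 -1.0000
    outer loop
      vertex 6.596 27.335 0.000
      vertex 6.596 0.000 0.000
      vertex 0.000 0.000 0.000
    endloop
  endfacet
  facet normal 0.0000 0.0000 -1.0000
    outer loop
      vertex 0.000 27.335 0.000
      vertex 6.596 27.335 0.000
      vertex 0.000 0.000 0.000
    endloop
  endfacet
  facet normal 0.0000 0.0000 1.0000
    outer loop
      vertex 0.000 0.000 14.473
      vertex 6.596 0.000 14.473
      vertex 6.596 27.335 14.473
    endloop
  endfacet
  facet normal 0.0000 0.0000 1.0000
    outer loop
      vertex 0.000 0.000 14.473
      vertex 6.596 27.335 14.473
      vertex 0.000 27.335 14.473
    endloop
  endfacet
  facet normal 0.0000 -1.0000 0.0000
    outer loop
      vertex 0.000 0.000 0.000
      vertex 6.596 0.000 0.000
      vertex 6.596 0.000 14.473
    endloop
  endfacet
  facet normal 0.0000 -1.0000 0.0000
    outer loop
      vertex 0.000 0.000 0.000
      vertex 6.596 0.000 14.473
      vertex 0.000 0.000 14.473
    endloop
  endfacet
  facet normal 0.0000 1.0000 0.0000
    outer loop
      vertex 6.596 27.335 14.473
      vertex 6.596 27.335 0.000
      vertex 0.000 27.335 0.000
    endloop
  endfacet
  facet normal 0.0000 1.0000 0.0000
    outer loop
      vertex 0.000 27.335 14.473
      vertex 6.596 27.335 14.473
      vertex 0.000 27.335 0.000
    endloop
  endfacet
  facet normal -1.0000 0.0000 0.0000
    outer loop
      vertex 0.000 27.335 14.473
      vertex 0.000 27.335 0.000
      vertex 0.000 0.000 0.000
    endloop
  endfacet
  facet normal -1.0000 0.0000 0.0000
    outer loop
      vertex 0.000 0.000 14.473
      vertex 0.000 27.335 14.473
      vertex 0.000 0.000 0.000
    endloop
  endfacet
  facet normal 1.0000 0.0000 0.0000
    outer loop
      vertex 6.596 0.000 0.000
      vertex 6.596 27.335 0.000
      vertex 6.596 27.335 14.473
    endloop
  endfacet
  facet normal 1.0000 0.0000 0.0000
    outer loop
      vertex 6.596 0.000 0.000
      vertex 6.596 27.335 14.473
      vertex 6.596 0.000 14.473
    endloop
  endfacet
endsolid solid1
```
; perimeter-only toolpath
G21 ; units = mm
G90 ; absolute positioning
G28 ; home
; layer 1
G0 Z4.824
G0 X0.000 Y0.000
G1 X6.596 Y0.000
G1 X6.596 Y27.335
G1 X0.000 Y27.335
G1 X0.000 Y0.000
; layer 2
G0 Z9.649
G0 X0.000 Y0.000
G1 X6.596 Y0.000
G1 X6.596 Y27.335
G1 X0.000 Y27.335
G1 X0.000 Y0.000
; layer 3
G0 Z14.473
G0 X0.000 Y0.000
G1 X6.596 Y0.000
G1 X6.596 Y27.335
G1 X0.000 Y27.335
G1 X0.000 Y0.000
M2 ; end

The solid is a rectangular box, roughly 6.6 × 27.3 mm footprint and 14.5 mm tall. Slicing at Δz = 4.824 mm — 3 equal slices spanning the solid's height, so layer i sits at z = i·h/3 — gives 3 non-empty perimeters. Each is a 4-segment closed polygon; G0 lifts to the layer z and rapids to the start vertex, then G1 traces the edges.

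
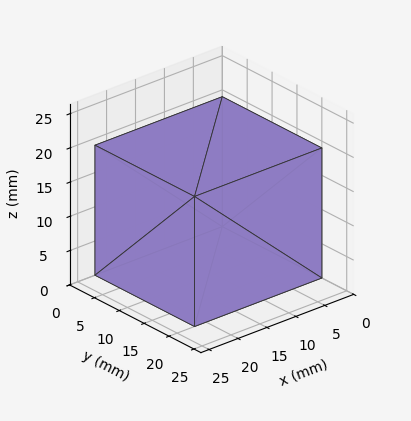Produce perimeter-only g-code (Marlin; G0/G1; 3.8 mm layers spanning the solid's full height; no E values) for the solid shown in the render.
Reading the render: the shape is a rectangular box, roughly 22 × 20 mm footprint and 19 mm tall (dimensions read to the nearest mm from the axis ticks). For the g-code, the solid's height is divided into equal slices at the stated Δz and each level perimeter traced with G1 moves after a G0 lift.

; perimeter-only toolpath
G21 ; units = mm
G90 ; absolute positioning
G28 ; home
; layer 1
G0 Z3.8
G0 X0.0 Y0.0
G1 X22.0 Y0.0
G1 X22.0 Y20.0
G1 X0.0 Y20.0
G1 X0.0 Y0.0
; layer 2
G0 Z7.6
G0 X0.0 Y0.0
G1 X22.0 Y0.0
G1 X22.0 Y20.0
G1 X0.0 Y20.0
G1 X0.0 Y0.0
; layer 3
G0 Z11.4
G0 X0.0 Y0.0
G1 X22.0 Y0.0
G1 X22.0 Y20.0
G1 X0.0 Y20.0
G1 X0.0 Y0.0
; layer 4
G0 Z15.2
G0 X0.0 Y0.0
G1 X22.0 Y0.0
G1 X22.0 Y20.0
G1 X0.0 Y20.0
G1 X0.0 Y0.0
; layer 5
G0 Z19.0
G0 X0.0 Y0.0
G1 X22.0 Y0.0
G1 X22.0 Y20.0
G1 X0.0 Y20.0
G1 X0.0 Y0.0
M2 ; end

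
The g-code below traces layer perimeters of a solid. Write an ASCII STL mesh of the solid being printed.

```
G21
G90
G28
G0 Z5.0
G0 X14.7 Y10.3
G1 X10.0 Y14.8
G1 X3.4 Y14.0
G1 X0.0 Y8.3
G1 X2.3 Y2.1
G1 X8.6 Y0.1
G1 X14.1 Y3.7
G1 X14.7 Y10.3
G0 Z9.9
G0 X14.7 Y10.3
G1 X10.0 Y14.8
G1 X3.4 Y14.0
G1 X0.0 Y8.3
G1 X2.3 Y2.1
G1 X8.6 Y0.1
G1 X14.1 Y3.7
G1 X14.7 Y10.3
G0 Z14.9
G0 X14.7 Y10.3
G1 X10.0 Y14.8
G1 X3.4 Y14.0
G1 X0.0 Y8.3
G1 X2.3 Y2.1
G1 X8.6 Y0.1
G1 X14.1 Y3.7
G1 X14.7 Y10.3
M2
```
solid part
  facet normal 0.0000 0.0000 -1.0000
    outer loop
      vertex 3.4 14.0 0.0
      vertex 10.0 14.8 0.0
      vertex 14.7 10.3 0.0
    endloop
  endfacet
  facet normal 0.0000 0.0000 -1.0000
    outer loop
      vertex 0.0 8.3 0.0
      vertex 3.4 14.0 0.0
      vertex 14.7 10.3 0.0
    endloop
  endfacet
  facet normal 0.0000 0.0000 -1.0000
    outer loop
      vertex 2.3 2.1 0.0
      vertex 0.0 8.3 0.0
      vertex 14.7 10.3 0.0
    endloop
  endfacet
  facet normal 0.0000 0.0000 -1.0000
    outer loop
      vertex 8.6 0.1 0.0
      vertex 2.3 2.1 0.0
      vertex 14.7 10.3 0.0
    endloop
  endfacet
  facet normal 0.0000 0.0000 -1.0000
    outer loop
      vertex 14.1 3.7 0.0
      vertex 8.6 0.1 0.0
      vertex 14.7 10.3 0.0
    endloop
  endfacet
  facet normal 0.0000 0.0000 1.0000
    outer loop
      vertex 14.7 10.3 14.9
      vertex 10.0 14.8 14.9
      vertex 3.4 14.0 14.9
    endloop
  endfacet
  facet normal 0.0000 0.0000 1.0000
    outer loop
      vertex 14.7 10.3 14.9
      vertex 3.4 14.0 14.9
      vertex 0.0 8.3 14.9
    endloop
  endfacet
  facet normal 0.0000 0.0000 1.0000
    outer loop
      vertex 14.7 10.3 14.9
      vertex 0.0 8.3 14.9
      vertex 2.3 2.1 14.9
    endloop
  endfacet
  facet normal 0.0000 0.0000 1.0000
    outer loop
      vertex 14.7 10.3 14.9
      vertex 2.3 2.1 14.9
      vertex 8.6 0.1 14.9
    endloop
  endfacet
  facet normal 0.0000 0.0000 1.0000
    outer loop
      vertex 14.7 10.3 14.9
      vertex 8.6 0.1 14.9
      vertex 14.1 3.7 14.9
    endloop
  endfacet
  facet normal 0.6916 0.7223 0.0000
    outer loop
      vertex 14.7 10.3 0.0
      vertex 10.0 14.8 0.0
      vertex 10.0 14.8 14.9
    endloop
  endfacet
  facet normal 0.6916 0.7223 0.0000
    outer loop
      vertex 14.7 10.3 0.0
      vertex 10.0 14.8 14.9
      vertex 14.7 10.3 14.9
    endloop
  endfacet
  facet normal -0.1203 0.9927 0.0000
    outer loop
      vertex 10.0 14.8 0.0
      vertex 3.4 14.0 0.0
      vertex 3.4 14.0 14.9
    endloop
  endfacet
  facet normal -0.1203 0.9927 0.0000
    outer loop
      vertex 10.0 14.8 0.0
      vertex 3.4 14.0 14.9
      vertex 10.0 14.8 14.9
    endloop
  endfacet
  facet normal -0.8588 0.5123 0.0000
    outer loop
      vertex 3.4 14.0 0.0
      vertex 0.0 8.3 0.0
      vertex 0.0 8.3 14.9
    endloop
  endfacet
  facet normal -0.8588 0.5123 0.0000
    outer loop
      vertex 3.4 14.0 0.0
      vertex 0.0 8.3 14.9
      vertex 3.4 14.0 14.9
    endloop
  endfacet
  facet normal -0.9376 -0.3478 0.0000
    outer loop
      vertex 0.0 8.3 0.0
      vertex 2.3 2.1 0.0
      vertex 2.3 2.1 14.9
    endloop
  endfacet
  facet normal -0.9376 -0.3478 0.0000
    outer loop
      vertex 0.0 8.3 0.0
      vertex 2.3 2.1 14.9
      vertex 0.0 8.3 14.9
    endloop
  endfacet
  facet normal -0.3026 -0.9531 0.0000
    outer loop
      vertex 2.3 2.1 0.0
      vertex 8.6 0.1 0.0
      vertex 8.6 0.1 14.9
    endloop
  endfacet
  facet normal -0.3026 -0.9531 0.0000
    outer loop
      vertex 2.3 2.1 0.0
      vertex 8.6 0.1 14.9
      vertex 2.3 2.1 14.9
    endloop
  endfacet
  facet normal 0.5477 -0.8367 0.0000
    outer loop
      vertex 8.6 0.1 0.0
      vertex 14.1 3.7 0.0
      vertex 14.1 3.7 14.9
    endloop
  endfacet
  facet normal 0.5477 -0.8367 0.0000
    outer loop
      vertex 8.6 0.1 0.0
      vertex 14.1 3.7 14.9
      vertex 8.6 0.1 14.9
    endloop
  endfacet
  facet normal 0.9959 -0.0905 0.0000
    outer loop
      vertex 14.1 3.7 0.0
      vertex 14.7 10.3 0.0
      vertex 14.7 10.3 14.9
    endloop
  endfacet
  facet normal 0.9959 -0.0905 0.0000
    outer loop
      vertex 14.1 3.7 0.0
      vertex 14.7 10.3 14.9
      vertex 14.1 3.7 14.9
    endloop
  endfacet
endsolid part

The G0 Z moves step by Δz≈5.0 mm. Every layer's G1 loop is the same polygon, so the solid is a straight extrusion of it from z=0 to z≈14.9. Closing with flat bottom and top caps and triangulating gives 24 facets — a regular 7-sided prism (a cylinder approximated with 7 flat sides), circumscribed radius ≈ 7.6 mm, height ≈ 14.9 mm.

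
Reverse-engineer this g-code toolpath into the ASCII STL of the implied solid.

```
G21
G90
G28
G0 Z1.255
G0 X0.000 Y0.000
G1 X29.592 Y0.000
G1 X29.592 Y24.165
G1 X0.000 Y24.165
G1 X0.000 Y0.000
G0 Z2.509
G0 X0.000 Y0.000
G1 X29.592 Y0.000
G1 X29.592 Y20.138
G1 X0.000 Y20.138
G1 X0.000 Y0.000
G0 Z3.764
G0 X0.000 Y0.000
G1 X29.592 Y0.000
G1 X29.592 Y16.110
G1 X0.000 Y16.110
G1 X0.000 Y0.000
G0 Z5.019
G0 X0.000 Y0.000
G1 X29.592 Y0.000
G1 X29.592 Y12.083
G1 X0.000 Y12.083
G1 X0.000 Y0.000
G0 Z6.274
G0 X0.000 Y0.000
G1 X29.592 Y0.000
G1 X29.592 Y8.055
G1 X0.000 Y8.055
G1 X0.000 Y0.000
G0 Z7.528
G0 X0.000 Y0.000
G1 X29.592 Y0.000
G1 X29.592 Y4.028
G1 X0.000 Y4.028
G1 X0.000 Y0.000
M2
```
solid part
  facet normal 0.0000 0.0000 -1.0000
    outer loop
      vertex 29.592 28.193 0.000
      vertex 29.592 0.000 0.000
      vertex 0.000 0.000 0.000
    endloop
  endfacet
  facet normal 0.0000 0.0000 -1.0000
    outer loop
      vertex 0.000 28.193 0.000
      vertex 29.592 28.193 0.000
      vertex 0.000 0.000 0.000
    endloop
  endfacet
  facet normal 0.0000 -1.0000 0.0000
    outer loop
      vertex 0.000 0.000 0.000
      vertex 29.592 0.000 0.000
      vertex 29.592 0.000 8.783
    endloop
  endfacet
  facet normal 0.0000 -1.0000 0.0000
    outer loop
      vertex 0.000 0.000 0.000
      vertex 29.592 0.000 8.783
      vertex 0.000 0.000 8.783
    endloop
  endfacet
  facet normal 0.0000 0.2974 0.9547
    outer loop
      vertex 0.000 0.000 8.783
      vertex 29.592 0.000 8.783
      vertex 29.592 28.193 0.000
    endloop
  endfacet
  facet normal 0.0000 0.2974 0.9547
    outer loop
      vertex 0.000 0.000 8.783
      vertex 29.592 28.193 0.000
      vertex 0.000 28.193 0.000
    endloop
  endfacet
  facet normal -1.0000 0.0000 0.0000
    outer loop
      vertex 0.000 0.000 8.783
      vertex 0.000 28.193 0.000
      vertex 0.000 0.000 0.000
    endloop
  endfacet
  facet normal 1.0000 0.0000 0.0000
    outer loop
      vertex 29.592 0.000 0.000
      vertex 29.592 28.193 0.000
      vertex 29.592 0.000 8.783
    endloop
  endfacet
endsolid part

The G0 Z moves step by Δz≈1.255 mm. The G1 loops shrink linearly with z, so the solid tapers from its base footprint up to z≈8.78. Closing with a flat bottom cap and the tapered top and triangulating gives 8 facets — a wedge (ramp): 29.6 × 28.2 mm base, rising to 8.78 mm along the y=0 edge and sloping linearly to z=0 at y=28.2.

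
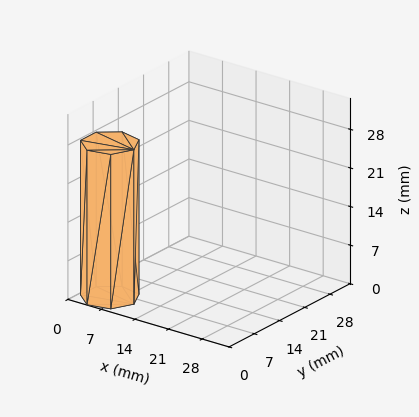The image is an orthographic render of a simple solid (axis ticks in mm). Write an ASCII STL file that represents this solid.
Reading the render: the shape is a regular 7-sided prism (a cylinder approximated with 7 flat sides), circumscribed radius ≈ 5 mm, height ≈ 28 mm (dimensions read to the nearest mm from the axis ticks). For the STL, each face is triangulated and given an outward normal.

solid part
  facet normal 0.0000 0.0000 -1.0000
    outer loop
      vertex 3.89 9.87 0.00
      vertex 8.12 8.91 0.00
      vertex 10.00 5.00 0.00
    endloop
  endfacet
  facet normal 0.0000 0.0000 -1.0000
    outer loop
      vertex 0.50 7.17 0.00
      vertex 3.89 9.87 0.00
      vertex 10.00 5.00 0.00
    endloop
  endfacet
  facet normal 0.0000 0.0000 -1.0000
    outer loop
      vertex 0.50 2.83 0.00
      vertex 0.50 7.17 0.00
      vertex 10.00 5.00 0.00
    endloop
  endfacet
  facet normal 0.0000 0.0000 -1.0000
    outer loop
      vertex 3.89 0.13 0.00
      vertex 0.50 2.83 0.00
      vertex 10.00 5.00 0.00
    endloop
  endfacet
  facet normal 0.0000 0.0000 -1.0000
    outer loop
      vertex 8.12 1.09 0.00
      vertex 3.89 0.13 0.00
      vertex 10.00 5.00 0.00
    endloop
  endfacet
  facet normal 0.0000 0.0000 1.0000
    outer loop
      vertex 10.00 5.00 28.00
      vertex 8.12 8.91 28.00
      vertex 3.89 9.87 28.00
    endloop
  endfacet
  facet normal 0.0000 0.0000 1.0000
    outer loop
      vertex 10.00 5.00 28.00
      vertex 3.89 9.87 28.00
      vertex 0.50 7.17 28.00
    endloop
  endfacet
  facet normal 0.0000 0.0000 1.0000
    outer loop
      vertex 10.00 5.00 28.00
      vertex 0.50 7.17 28.00
      vertex 0.50 2.83 28.00
    endloop
  endfacet
  facet normal 0.0000 0.0000 1.0000
    outer loop
      vertex 10.00 5.00 28.00
      vertex 0.50 2.83 28.00
      vertex 3.89 0.13 28.00
    endloop
  endfacet
  facet normal 0.0000 0.0000 1.0000
    outer loop
      vertex 10.00 5.00 28.00
      vertex 3.89 0.13 28.00
      vertex 8.12 1.09 28.00
    endloop
  endfacet
  facet normal 0.9012 0.4333 0.0000
    outer loop
      vertex 10.00 5.00 0.00
      vertex 8.12 8.91 0.00
      vertex 8.12 8.91 28.00
    endloop
  endfacet
  facet normal 0.9012 0.4333 0.0000
    outer loop
      vertex 10.00 5.00 0.00
      vertex 8.12 8.91 28.00
      vertex 10.00 5.00 28.00
    endloop
  endfacet
  facet normal 0.2213 0.9752 0.0000
    outer loop
      vertex 8.12 8.91 0.00
      vertex 3.89 9.87 0.00
      vertex 3.89 9.87 28.00
    endloop
  endfacet
  facet normal 0.2213 0.9752 0.0000
    outer loop
      vertex 8.12 8.91 0.00
      vertex 3.89 9.87 28.00
      vertex 8.12 8.91 28.00
    endloop
  endfacet
  facet normal -0.6230 0.7822 0.0000
    outer loop
      vertex 3.89 9.87 0.00
      vertex 0.50 7.17 0.00
      vertex 0.50 7.17 28.00
    endloop
  endfacet
  facet normal -0.6230 0.7822 0.0000
    outer loop
      vertex 3.89 9.87 0.00
      vertex 0.50 7.17 28.00
      vertex 3.89 9.87 28.00
    endloop
  endfacet
  facet normal -1.0000 0.0000 0.0000
    outer loop
      vertex 0.50 7.17 0.00
      vertex 0.50 2.83 0.00
      vertex 0.50 2.83 28.00
    endloop
  endfacet
  facet normal -1.0000 0.0000 0.0000
    outer loop
      vertex 0.50 7.17 0.00
      vertex 0.50 2.83 28.00
      vertex 0.50 7.17 28.00
    endloop
  endfacet
  facet normal -0.6230 -0.7822 0.0000
    outer loop
      vertex 0.50 2.83 0.00
      vertex 3.89 0.13 0.00
      vertex 3.89 0.13 28.00
    endloop
  endfacet
  facet normal -0.6230 -0.7822 0.0000
    outer loop
      vertex 0.50 2.83 0.00
      vertex 3.89 0.13 28.00
      vertex 0.50 2.83 28.00
    endloop
  endfacet
  facet normal 0.2213 -0.9752 0.0000
    outer loop
      vertex 3.89 0.13 0.00
      vertex 8.12 1.09 0.00
      vertex 8.12 1.09 28.00
    endloop
  endfacet
  facet normal 0.2213 -0.9752 0.0000
    outer loop
      vertex 3.89 0.13 0.00
      vertex 8.12 1.09 28.00
      vertex 3.89 0.13 28.00
    endloop
  endfacet
  facet normal 0.9012 -0.4333 0.0000
    outer loop
      vertex 8.12 1.09 0.00
      vertex 10.00 5.00 0.00
      vertex 10.00 5.00 28.00
    endloop
  endfacet
  facet normal 0.9012 -0.4333 0.0000
    outer loop
      vertex 8.12 1.09 0.00
      vertex 10.00 5.00 28.00
      vertex 8.12 1.09 28.00
    endloop
  endfacet
endsolid part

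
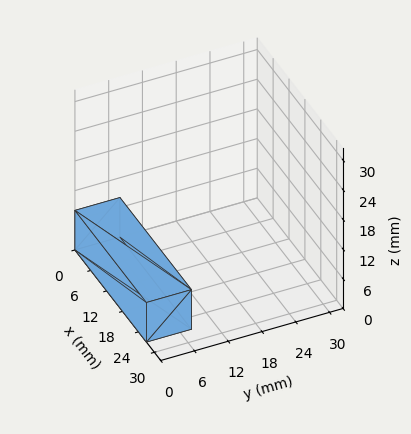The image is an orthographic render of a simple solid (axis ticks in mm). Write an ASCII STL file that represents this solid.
Reading the render: the shape is a rectangular box, roughly 27 × 8 mm footprint and 8 mm tall (dimensions read to the nearest mm from the axis ticks). For the STL, each face is triangulated and given an outward normal.

solid part
  facet normal 0.0000 0.0000 -1.0000
    outer loop
      vertex 27.000 8.000 0.000
      vertex 27.000 0.000 0.000
      vertex 0.000 0.000 0.000
    endloop
  endfacet
  facet normal 0.0000 0.0000 -1.0000
    outer loop
      vertex 0.000 8.000 0.000
      vertex 27.000 8.000 0.000
      vertex 0.000 0.000 0.000
    endloop
  endfacet
  facet normal 0.0000 0.0000 1.0000
    outer loop
      vertex 0.000 0.000 8.000
      vertex 27.000 0.000 8.000
      vertex 27.000 8.000 8.000
    endloop
  endfacet
  facet normal 0.0000 0.0000 1.0000
    outer loop
      vertex 0.000 0.000 8.000
      vertex 27.000 8.000 8.000
      vertex 0.000 8.000 8.000
    endloop
  endfacet
  facet normal 0.0000 -1.0000 0.0000
    outer loop
      vertex 0.000 0.000 0.000
      vertex 27.000 0.000 0.000
      vertex 27.000 0.000 8.000
    endloop
  endfacet
  facet normal 0.0000 -1.0000 0.0000
    outer loop
      vertex 0.000 0.000 0.000
      vertex 27.000 0.000 8.000
      vertex 0.000 0.000 8.000
    endloop
  endfacet
  facet normal 0.0000 1.0000 0.0000
    outer loop
      vertex 27.000 8.000 8.000
      vertex 27.000 8.000 0.000
      vertex 0.000 8.000 0.000
    endloop
  endfacet
  facet normal 0.0000 1.0000 0.0000
    outer loop
      vertex 0.000 8.000 8.000
      vertex 27.000 8.000 8.000
      vertex 0.000 8.000 0.000
    endloop
  endfacet
  facet normal -1.0000 0.0000 0.0000
    outer loop
      vertex 0.000 8.000 8.000
      vertex 0.000 8.000 0.000
      vertex 0.000 0.000 0.000
    endloop
  endfacet
  facet normal -1.0000 0.0000 0.0000
    outer loop
      vertex 0.000 0.000 8.000
      vertex 0.000 8.000 8.000
      vertex 0.000 0.000 0.000
    endloop
  endfacet
  facet normal 1.0000 0.0000 0.0000
    outer loop
      vertex 27.000 0.000 0.000
      vertex 27.000 8.000 0.000
      vertex 27.000 8.000 8.000
    endloop
  endfacet
  facet normal 1.0000 0.0000 0.0000
    outer loop
      vertex 27.000 0.000 0.000
      vertex 27.000 8.000 8.000
      vertex 27.000 0.000 8.000
    endloop
  endfacet
endsolid part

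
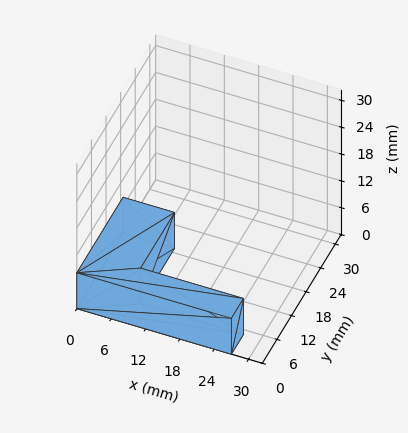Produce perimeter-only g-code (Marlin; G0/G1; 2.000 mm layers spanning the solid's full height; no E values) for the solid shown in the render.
Reading the render: the shape is an L-shaped prism: outer 27 × 19 mm, arm thicknesses ≈ 5 mm (horizontal) and 9 mm (vertical), extruded 8 mm in z (dimensions read to the nearest mm from the axis ticks). For the g-code, the solid's height is divided into equal slices at the stated Δz and each level perimeter traced with G1 moves after a G0 lift.

; perimeter-only toolpath
G21 ; units = mm
G90 ; absolute positioning
G28 ; home
; layer 1
G0 Z2.000
G0 X0.000 Y0.000
G1 X27.000 Y0.000
G1 X27.000 Y5.000
G1 X9.000 Y5.000
G1 X9.000 Y19.000
G1 X0.000 Y19.000
G1 X0.000 Y0.000
; layer 2
G0 Z4.000
G0 X0.000 Y0.000
G1 X27.000 Y0.000
G1 X27.000 Y5.000
G1 X9.000 Y5.000
G1 X9.000 Y19.000
G1 X0.000 Y19.000
G1 X0.000 Y0.000
; layer 3
G0 Z6.000
G0 X0.000 Y0.000
G1 X27.000 Y0.000
G1 X27.000 Y5.000
G1 X9.000 Y5.000
G1 X9.000 Y19.000
G1 X0.000 Y19.000
G1 X0.000 Y0.000
; layer 4
G0 Z8.000
G0 X0.000 Y0.000
G1 X27.000 Y0.000
G1 X27.000 Y5.000
G1 X9.000 Y5.000
G1 X9.000 Y19.000
G1 X0.000 Y19.000
G1 X0.000 Y0.000
M2 ; end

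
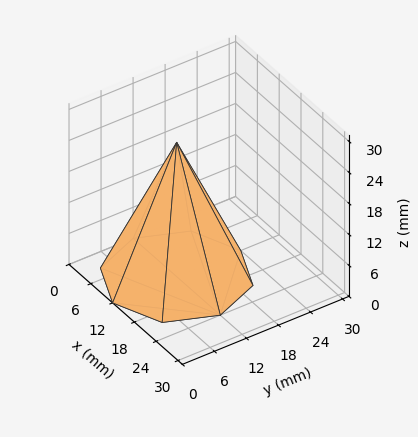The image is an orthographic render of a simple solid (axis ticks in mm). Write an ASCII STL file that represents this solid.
Reading the render: the shape is a regular 8-sided pyramid, base circumscribed radius ≈ 12 mm, apex at z ≈ 26 mm (dimensions read to the nearest mm from the axis ticks). For the STL, each face is triangulated and given an outward normal.

solid part
  facet normal 0.0000 0.0000 -1.0000
    outer loop
      vertex 12.0 24.0 0.0
      vertex 20.5 20.5 0.0
      vertex 24.0 12.0 0.0
    endloop
  endfacet
  facet normal 0.0000 0.0000 -1.0000
    outer loop
      vertex 3.5 20.5 0.0
      vertex 12.0 24.0 0.0
      vertex 24.0 12.0 0.0
    endloop
  endfacet
  facet normal 0.0000 0.0000 -1.0000
    outer loop
      vertex 0.0 12.0 0.0
      vertex 3.5 20.5 0.0
      vertex 24.0 12.0 0.0
    endloop
  endfacet
  facet normal 0.0000 0.0000 -1.0000
    outer loop
      vertex 3.5 3.5 0.0
      vertex 0.0 12.0 0.0
      vertex 24.0 12.0 0.0
    endloop
  endfacet
  facet normal 0.0000 0.0000 -1.0000
    outer loop
      vertex 12.0 0.0 0.0
      vertex 3.5 3.5 0.0
      vertex 24.0 12.0 0.0
    endloop
  endfacet
  facet normal 0.0000 0.0000 -1.0000
    outer loop
      vertex 20.5 3.5 0.0
      vertex 12.0 0.0 0.0
      vertex 24.0 12.0 0.0
    endloop
  endfacet
  facet normal 0.8505 0.3502 0.3925
    outer loop
      vertex 24.0 12.0 0.0
      vertex 20.5 20.5 0.0
      vertex 12.0 12.0 26.0
    endloop
  endfacet
  facet normal 0.3502 0.8505 0.3925
    outer loop
      vertex 20.5 20.5 0.0
      vertex 12.0 24.0 0.0
      vertex 12.0 12.0 26.0
    endloop
  endfacet
  facet normal -0.3502 0.8505 0.3925
    outer loop
      vertex 12.0 24.0 0.0
      vertex 3.5 20.5 0.0
      vertex 12.0 12.0 26.0
    endloop
  endfacet
  facet normal -0.8505 0.3502 0.3925
    outer loop
      vertex 3.5 20.5 0.0
      vertex 0.0 12.0 0.0
      vertex 12.0 12.0 26.0
    endloop
  endfacet
  facet normal -0.8505 -0.3502 0.3925
    outer loop
      vertex 0.0 12.0 0.0
      vertex 3.5 3.5 0.0
      vertex 12.0 12.0 26.0
    endloop
  endfacet
  facet normal -0.3502 -0.8505 0.3925
    outer loop
      vertex 3.5 3.5 0.0
      vertex 12.0 0.0 0.0
      vertex 12.0 12.0 26.0
    endloop
  endfacet
  facet normal 0.3502 -0.8505 0.3925
    outer loop
      vertex 12.0 0.0 0.0
      vertex 20.5 3.5 0.0
      vertex 12.0 12.0 26.0
    endloop
  endfacet
  facet normal 0.8505 -0.3502 0.3925
    outer loop
      vertex 20.5 3.5 0.0
      vertex 24.0 12.0 0.0
      vertex 12.0 12.0 26.0
    endloop
  endfacet
endsolid part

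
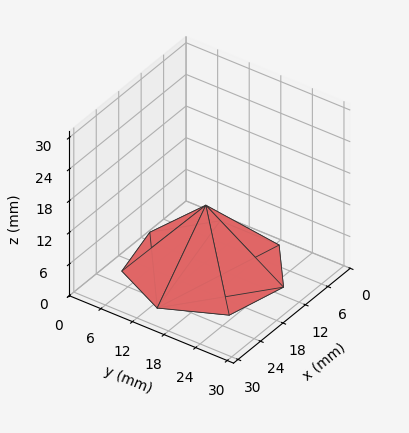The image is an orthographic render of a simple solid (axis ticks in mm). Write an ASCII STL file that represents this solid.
Reading the render: the shape is a regular 7-sided pyramid, base circumscribed radius ≈ 13 mm, apex at z ≈ 12 mm (dimensions read to the nearest mm from the axis ticks). For the STL, each face is triangulated and given an outward normal.

solid part
  facet normal 0.0000 0.0000 -1.0000
    outer loop
      vertex 10.1 25.7 0.0
      vertex 21.1 23.2 0.0
      vertex 26.0 13.0 0.0
    endloop
  endfacet
  facet normal 0.0000 0.0000 -1.0000
    outer loop
      vertex 1.3 18.6 0.0
      vertex 10.1 25.7 0.0
      vertex 26.0 13.0 0.0
    endloop
  endfacet
  facet normal 0.0000 0.0000 -1.0000
    outer loop
      vertex 1.3 7.4 0.0
      vertex 1.3 18.6 0.0
      vertex 26.0 13.0 0.0
    endloop
  endfacet
  facet normal 0.0000 0.0000 -1.0000
    outer loop
      vertex 10.1 0.3 0.0
      vertex 1.3 7.4 0.0
      vertex 26.0 13.0 0.0
    endloop
  endfacet
  facet normal 0.0000 0.0000 -1.0000
    outer loop
      vertex 21.1 2.8 0.0
      vertex 10.1 0.3 0.0
      vertex 26.0 13.0 0.0
    endloop
  endfacet
  facet normal 0.6449 0.3098 0.6987
    outer loop
      vertex 26.0 13.0 0.0
      vertex 21.1 23.2 0.0
      vertex 13.0 13.0 12.0
    endloop
  endfacet
  facet normal 0.1584 0.6970 0.6994
    outer loop
      vertex 21.1 23.2 0.0
      vertex 10.1 25.7 0.0
      vertex 13.0 13.0 12.0
    endloop
  endfacet
  facet normal -0.4495 0.5571 0.6983
    outer loop
      vertex 10.1 25.7 0.0
      vertex 1.3 18.6 0.0
      vertex 13.0 13.0 12.0
    endloop
  endfacet
  facet normal -0.7160 0.0000 0.6981
    outer loop
      vertex 1.3 18.6 0.0
      vertex 1.3 7.4 0.0
      vertex 13.0 13.0 12.0
    endloop
  endfacet
  facet normal -0.4495 -0.5571 0.6983
    outer loop
      vertex 1.3 7.4 0.0
      vertex 10.1 0.3 0.0
      vertex 13.0 13.0 12.0
    endloop
  endfacet
  facet normal 0.1584 -0.6970 0.6994
    outer loop
      vertex 10.1 0.3 0.0
      vertex 21.1 2.8 0.0
      vertex 13.0 13.0 12.0
    endloop
  endfacet
  facet normal 0.6449 -0.3098 0.6987
    outer loop
      vertex 21.1 2.8 0.0
      vertex 26.0 13.0 0.0
      vertex 13.0 13.0 12.0
    endloop
  endfacet
endsolid part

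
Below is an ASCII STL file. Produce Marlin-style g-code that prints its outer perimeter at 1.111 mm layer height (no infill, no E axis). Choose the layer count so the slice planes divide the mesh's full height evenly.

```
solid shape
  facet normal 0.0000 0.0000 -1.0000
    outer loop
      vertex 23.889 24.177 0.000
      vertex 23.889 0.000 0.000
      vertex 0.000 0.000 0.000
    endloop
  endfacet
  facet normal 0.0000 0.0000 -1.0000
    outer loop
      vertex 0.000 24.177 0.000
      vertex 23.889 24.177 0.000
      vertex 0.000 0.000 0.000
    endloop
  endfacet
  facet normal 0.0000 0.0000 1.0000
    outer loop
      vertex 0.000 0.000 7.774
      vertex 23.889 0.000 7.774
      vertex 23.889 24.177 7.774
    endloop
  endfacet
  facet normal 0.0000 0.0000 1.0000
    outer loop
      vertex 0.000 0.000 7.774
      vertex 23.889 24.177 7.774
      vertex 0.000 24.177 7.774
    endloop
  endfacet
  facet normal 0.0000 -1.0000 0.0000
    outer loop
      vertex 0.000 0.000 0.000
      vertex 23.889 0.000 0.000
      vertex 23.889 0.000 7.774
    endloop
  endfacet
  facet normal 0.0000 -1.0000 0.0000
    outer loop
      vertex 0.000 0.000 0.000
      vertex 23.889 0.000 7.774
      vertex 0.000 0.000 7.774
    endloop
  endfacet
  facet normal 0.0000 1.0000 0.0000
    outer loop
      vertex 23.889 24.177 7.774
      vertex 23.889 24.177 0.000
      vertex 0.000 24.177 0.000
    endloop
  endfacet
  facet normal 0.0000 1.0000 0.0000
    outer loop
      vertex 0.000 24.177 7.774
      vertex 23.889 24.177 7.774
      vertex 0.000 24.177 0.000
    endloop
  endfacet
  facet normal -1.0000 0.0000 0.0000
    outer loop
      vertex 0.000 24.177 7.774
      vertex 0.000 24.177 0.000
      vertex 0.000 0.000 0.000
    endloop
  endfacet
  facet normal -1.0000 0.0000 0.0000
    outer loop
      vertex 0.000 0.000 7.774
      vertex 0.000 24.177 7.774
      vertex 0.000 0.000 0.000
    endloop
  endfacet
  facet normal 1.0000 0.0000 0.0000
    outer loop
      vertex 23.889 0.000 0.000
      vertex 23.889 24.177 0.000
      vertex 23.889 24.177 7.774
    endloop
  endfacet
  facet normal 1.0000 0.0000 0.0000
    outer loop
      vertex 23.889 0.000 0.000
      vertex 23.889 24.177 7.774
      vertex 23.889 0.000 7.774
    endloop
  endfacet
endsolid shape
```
; perimeter-only toolpath
G21 ; units = mm
G90 ; absolute positioning
G28 ; home
; layer 1
G0 Z1.111
G0 X0.000 Y0.000
G1 X23.889 Y0.000
G1 X23.889 Y24.177
G1 X0.000 Y24.177
G1 X0.000 Y0.000
; layer 2
G0 Z2.221
G0 X0.000 Y0.000
G1 X23.889 Y0.000
G1 X23.889 Y24.177
G1 X0.000 Y24.177
G1 X0.000 Y0.000
; layer 3
G0 Z3.332
G0 X0.000 Y0.000
G1 X23.889 Y0.000
G1 X23.889 Y24.177
G1 X0.000 Y24.177
G1 X0.000 Y0.000
; layer 4
G0 Z4.442
G0 X0.000 Y0.000
G1 X23.889 Y0.000
G1 X23.889 Y24.177
G1 X0.000 Y24.177
G1 X0.000 Y0.000
; layer 5
G0 Z5.553
G0 X0.000 Y0.000
G1 X23.889 Y0.000
G1 X23.889 Y24.177
G1 X0.000 Y24.177
G1 X0.000 Y0.000
; layer 6
G0 Z6.663
G0 X0.000 Y0.000
G1 X23.889 Y0.000
G1 X23.889 Y24.177
G1 X0.000 Y24.177
G1 X0.000 Y0.000
; layer 7
G0 Z7.774
G0 X0.000 Y0.000
G1 X23.889 Y0.000
G1 X23.889 Y24.177
G1 X0.000 Y24.177
G1 X0.000 Y0.000
M2 ; end

The solid is a rectangular box, roughly 23.9 × 24.2 mm footprint and 7.77 mm tall. Slicing at Δz = 1.111 mm — 7 equal slices spanning the solid's height, so layer i sits at z = i·h/7 — gives 7 non-empty perimeters. Each is a 4-segment closed polygon; G0 lifts to the layer z and rapids to the start vertex, then G1 traces the edges.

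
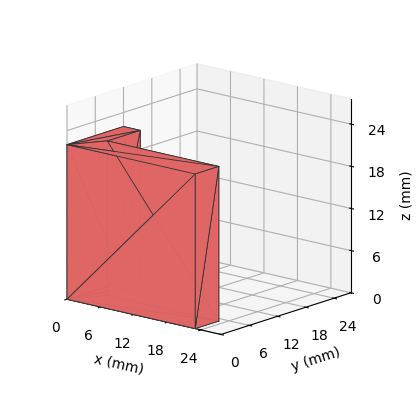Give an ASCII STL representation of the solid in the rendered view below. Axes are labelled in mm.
Reading the render: the shape is an L-shaped prism: outer 23 × 12 mm, arm thicknesses ≈ 5 mm (horizontal) and 3 mm (vertical), extruded 22 mm in z (dimensions read to the nearest mm from the axis ticks). For the STL, each face is triangulated and given an outward normal.

solid part
  facet normal 0.0000 0.0000 -1.0000
    outer loop
      vertex 23.000 5.000 0.000
      vertex 23.000 0.000 0.000
      vertex 0.000 0.000 0.000
    endloop
  endfacet
  facet normal 0.0000 0.0000 -1.0000
    outer loop
      vertex 3.000 5.000 0.000
      vertex 23.000 5.000 0.000
      vertex 0.000 0.000 0.000
    endloop
  endfacet
  facet normal 0.0000 0.0000 -1.0000
    outer loop
      vertex 3.000 12.000 0.000
      vertex 3.000 5.000 0.000
      vertex 0.000 0.000 0.000
    endloop
  endfacet
  facet normal 0.0000 0.0000 -1.0000
    outer loop
      vertex 0.000 12.000 0.000
      vertex 3.000 12.000 0.000
      vertex 0.000 0.000 0.000
    endloop
  endfacet
  facet normal 0.0000 0.0000 1.0000
    outer loop
      vertex 0.000 0.000 22.000
      vertex 23.000 0.000 22.000
      vertex 23.000 5.000 22.000
    endloop
  endfacet
  facet normal 0.0000 0.0000 1.0000
    outer loop
      vertex 0.000 0.000 22.000
      vertex 23.000 5.000 22.000
      vertex 3.000 5.000 22.000
    endloop
  endfacet
  facet normal 0.0000 0.0000 1.0000
    outer loop
      vertex 0.000 0.000 22.000
      vertex 3.000 5.000 22.000
      vertex 3.000 12.000 22.000
    endloop
  endfacet
  facet normal 0.0000 0.0000 1.0000
    outer loop
      vertex 0.000 0.000 22.000
      vertex 3.000 12.000 22.000
      vertex 0.000 12.000 22.000
    endloop
  endfacet
  facet normal 0.0000 -1.0000 0.0000
    outer loop
      vertex 0.000 0.000 0.000
      vertex 23.000 0.000 0.000
      vertex 23.000 0.000 22.000
    endloop
  endfacet
  facet normal 0.0000 -1.0000 0.0000
    outer loop
      vertex 0.000 0.000 0.000
      vertex 23.000 0.000 22.000
      vertex 0.000 0.000 22.000
    endloop
  endfacet
  facet normal 1.0000 0.0000 0.0000
    outer loop
      vertex 23.000 0.000 0.000
      vertex 23.000 5.000 0.000
      vertex 23.000 5.000 22.000
    endloop
  endfacet
  facet normal 1.0000 0.0000 0.0000
    outer loop
      vertex 23.000 0.000 0.000
      vertex 23.000 5.000 22.000
      vertex 23.000 0.000 22.000
    endloop
  endfacet
  facet normal 0.0000 1.0000 0.0000
    outer loop
      vertex 23.000 5.000 0.000
      vertex 3.000 5.000 0.000
      vertex 3.000 5.000 22.000
    endloop
  endfacet
  facet normal 0.0000 1.0000 0.0000
    outer loop
      vertex 23.000 5.000 0.000
      vertex 3.000 5.000 22.000
      vertex 23.000 5.000 22.000
    endloop
  endfacet
  facet normal 1.0000 0.0000 0.0000
    outer loop
      vertex 3.000 5.000 0.000
      vertex 3.000 12.000 0.000
      vertex 3.000 12.000 22.000
    endloop
  endfacet
  facet normal 1.0000 0.0000 0.0000
    outer loop
      vertex 3.000 5.000 0.000
      vertex 3.000 12.000 22.000
      vertex 3.000 5.000 22.000
    endloop
  endfacet
  facet normal 0.0000 1.0000 0.0000
    outer loop
      vertex 3.000 12.000 0.000
      vertex 0.000 12.000 0.000
      vertex 0.000 12.000 22.000
    endloop
  endfacet
  facet normal 0.0000 1.0000 0.0000
    outer loop
      vertex 3.000 12.000 0.000
      vertex 0.000 12.000 22.000
      vertex 3.000 12.000 22.000
    endloop
  endfacet
  facet normal -1.0000 0.0000 0.0000
    outer loop
      vertex 0.000 12.000 0.000
      vertex 0.000 0.000 0.000
      vertex 0.000 0.000 22.000
    endloop
  endfacet
  facet normal -1.0000 0.0000 0.0000
    outer loop
      vertex 0.000 12.000 0.000
      vertex 0.000 0.000 22.000
      vertex 0.000 12.000 22.000
    endloop
  endfacet
endsolid part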